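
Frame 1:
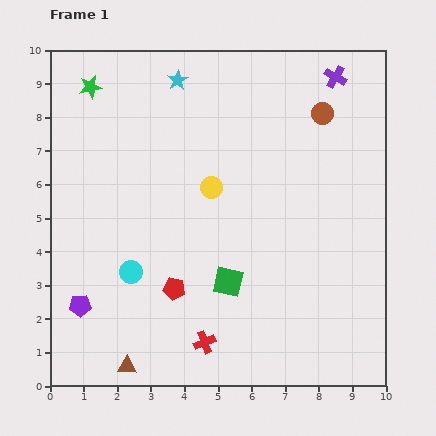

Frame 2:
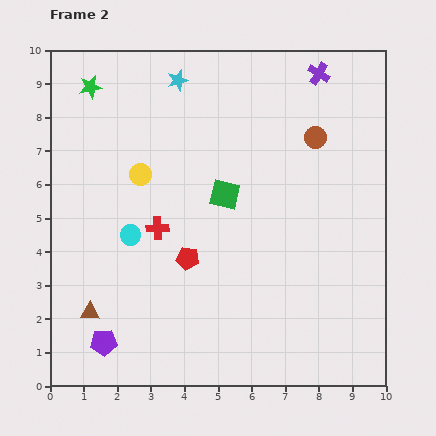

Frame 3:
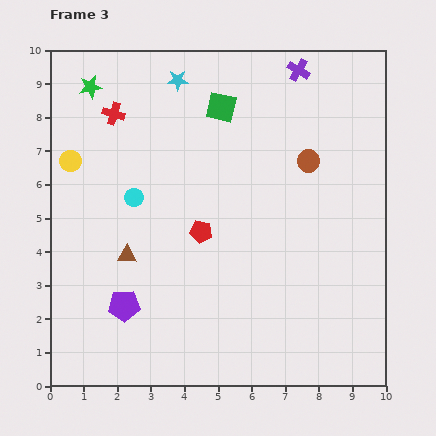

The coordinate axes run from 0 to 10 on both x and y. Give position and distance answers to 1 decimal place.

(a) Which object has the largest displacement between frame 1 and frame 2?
the red cross

(moved 3.7; next 2.6)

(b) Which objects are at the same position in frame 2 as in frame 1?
the green star, the cyan star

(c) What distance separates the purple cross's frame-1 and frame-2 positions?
0.5

The purple cross moved from (8.5, 9.2) to (8.0, 9.3), a distance of √(0.5² + 0.1²) ≈ 0.5.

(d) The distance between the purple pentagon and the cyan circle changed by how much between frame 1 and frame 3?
+1.4

Distance in frame 1: 1.8. Distance in frame 3: 3.2.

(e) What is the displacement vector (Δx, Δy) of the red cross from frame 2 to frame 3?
(-1.3, 3.4)

The red cross was at (3.2, 4.7) in frame 2 and (1.9, 8.1) in frame 3.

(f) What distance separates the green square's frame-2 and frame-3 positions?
2.6

The green square moved from (5.2, 5.7) to (5.1, 8.3), a distance of √(0.1² + 2.6²) ≈ 2.6.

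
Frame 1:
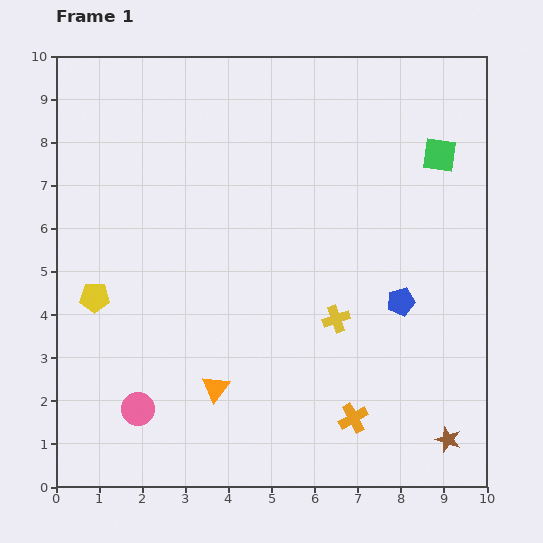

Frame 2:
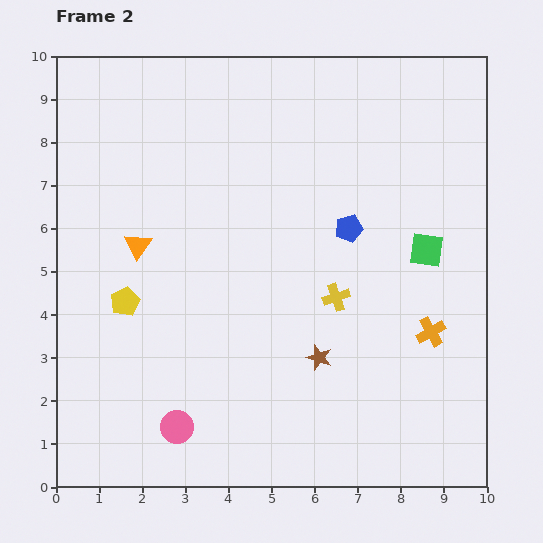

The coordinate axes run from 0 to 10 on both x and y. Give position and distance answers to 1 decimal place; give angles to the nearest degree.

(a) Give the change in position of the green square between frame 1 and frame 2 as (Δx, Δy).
(-0.3, -2.2)

The green square was at (8.9, 7.7) in frame 1 and (8.6, 5.5) in frame 2.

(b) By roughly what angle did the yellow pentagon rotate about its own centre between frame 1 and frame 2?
27° counter-clockwise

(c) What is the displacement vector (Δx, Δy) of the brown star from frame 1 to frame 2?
(-3.0, 1.9)

The brown star was at (9.1, 1.1) in frame 1 and (6.1, 3.0) in frame 2.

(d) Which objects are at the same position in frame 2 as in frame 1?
none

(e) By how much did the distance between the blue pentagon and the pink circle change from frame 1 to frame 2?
-0.5

Distance in frame 1: 6.6. Distance in frame 2: 6.1.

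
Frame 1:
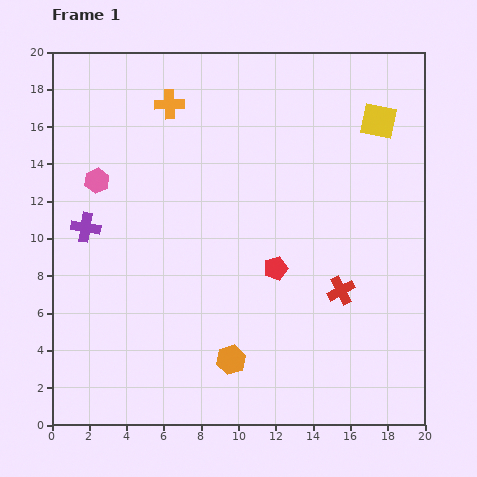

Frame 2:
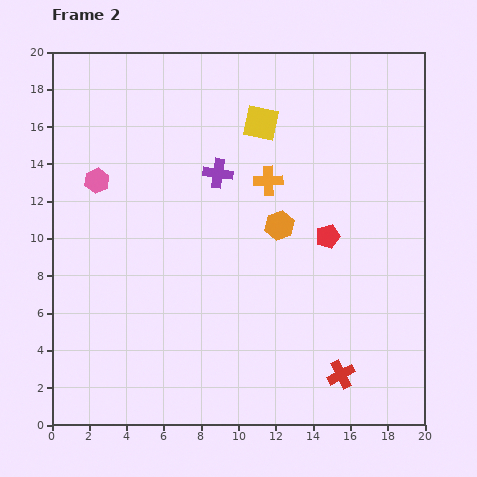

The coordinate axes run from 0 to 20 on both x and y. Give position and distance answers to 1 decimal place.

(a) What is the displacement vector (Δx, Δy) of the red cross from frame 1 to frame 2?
(0.0, -4.5)

The red cross was at (15.5, 7.2) in frame 1 and (15.5, 2.7) in frame 2.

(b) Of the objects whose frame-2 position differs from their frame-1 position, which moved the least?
the red pentagon

(moved 3.3)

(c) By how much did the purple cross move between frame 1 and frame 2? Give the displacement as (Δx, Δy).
(7.1, 2.9)

The purple cross was at (1.8, 10.6) in frame 1 and (8.9, 13.5) in frame 2.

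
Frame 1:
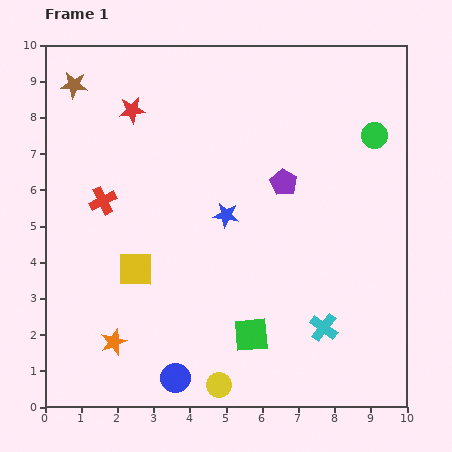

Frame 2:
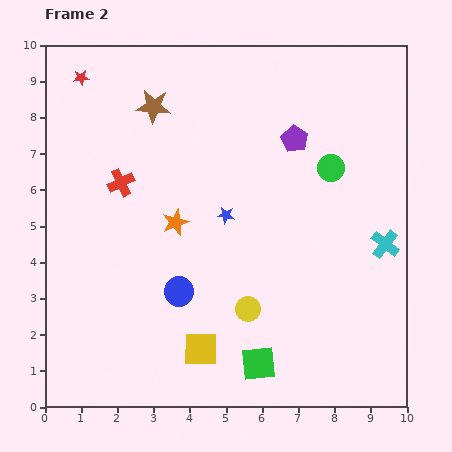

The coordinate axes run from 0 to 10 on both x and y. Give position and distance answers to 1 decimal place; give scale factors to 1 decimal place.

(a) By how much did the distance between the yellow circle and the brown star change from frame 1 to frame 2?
-3.0

Distance in frame 1: 9.2. Distance in frame 2: 6.2.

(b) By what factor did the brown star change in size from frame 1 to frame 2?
1.3×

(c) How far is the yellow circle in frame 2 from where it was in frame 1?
2.2

The yellow circle moved from (4.8, 0.6) to (5.6, 2.7), a distance of √(0.8² + 2.1²) ≈ 2.2.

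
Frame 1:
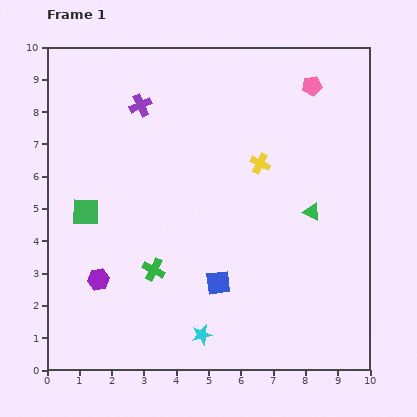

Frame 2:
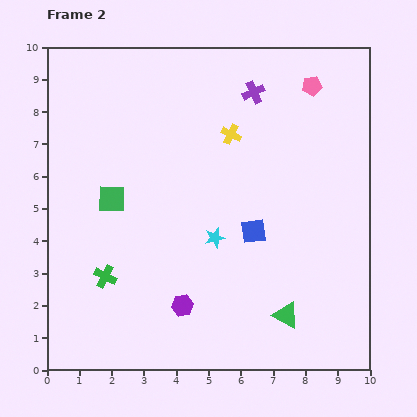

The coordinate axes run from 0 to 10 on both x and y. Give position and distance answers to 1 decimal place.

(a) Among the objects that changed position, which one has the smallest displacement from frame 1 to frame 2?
the green square

(moved 0.9)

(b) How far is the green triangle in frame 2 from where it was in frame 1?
3.3

The green triangle moved from (8.2, 4.9) to (7.4, 1.7), a distance of √(0.8² + 3.2²) ≈ 3.3.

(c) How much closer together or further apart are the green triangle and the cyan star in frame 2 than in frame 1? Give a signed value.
-1.8

Distance in frame 1: 5.1. Distance in frame 2: 3.3.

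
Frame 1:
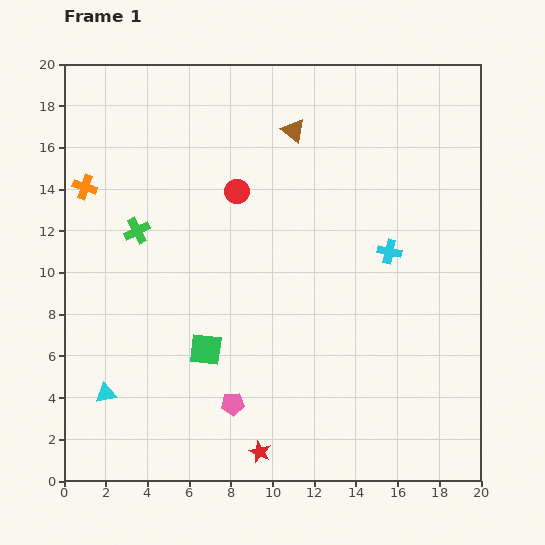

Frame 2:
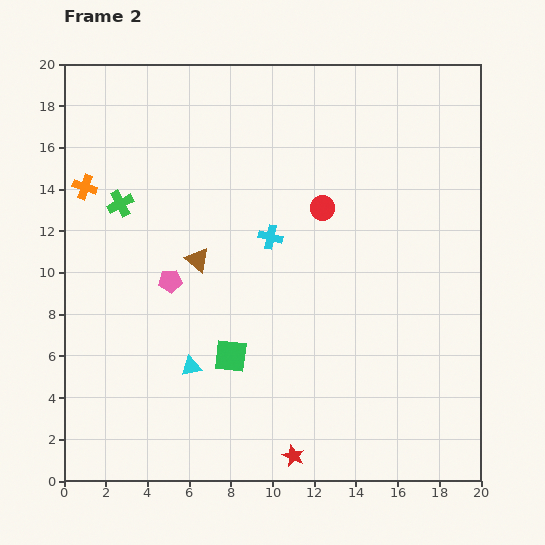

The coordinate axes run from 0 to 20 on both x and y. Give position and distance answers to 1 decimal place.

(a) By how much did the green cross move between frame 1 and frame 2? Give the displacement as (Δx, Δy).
(-0.8, 1.3)

The green cross was at (3.5, 12.0) in frame 1 and (2.7, 13.3) in frame 2.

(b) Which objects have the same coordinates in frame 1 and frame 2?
the orange cross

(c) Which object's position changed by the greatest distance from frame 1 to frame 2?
the brown triangle

(moved 7.7; next 6.6)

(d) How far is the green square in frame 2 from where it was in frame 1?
1.2

The green square moved from (6.8, 6.3) to (8.0, 6.0), a distance of √(1.2² + 0.3²) ≈ 1.2.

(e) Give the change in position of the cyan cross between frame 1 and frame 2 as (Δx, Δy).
(-5.7, 0.7)

The cyan cross was at (15.6, 11.0) in frame 1 and (9.9, 11.7) in frame 2.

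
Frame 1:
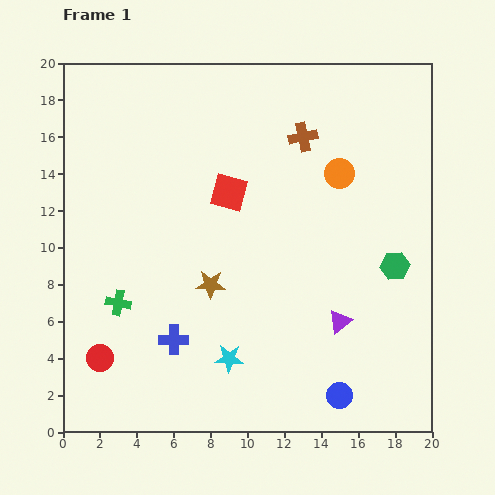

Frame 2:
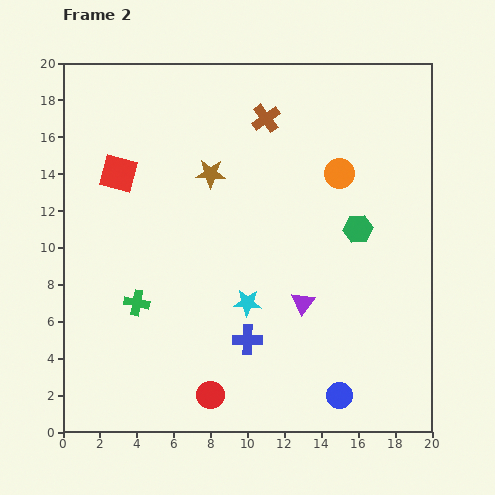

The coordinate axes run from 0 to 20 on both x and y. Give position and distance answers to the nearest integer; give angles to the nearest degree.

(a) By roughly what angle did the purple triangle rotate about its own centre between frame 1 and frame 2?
15° counter-clockwise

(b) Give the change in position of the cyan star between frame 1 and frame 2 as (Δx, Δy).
(1, 3)

The cyan star was at (9, 4) in frame 1 and (10, 7) in frame 2.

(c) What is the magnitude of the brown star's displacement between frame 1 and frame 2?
6

The brown star moved from (8, 8) to (8, 14), a distance of √(0² + 6²) ≈ 6.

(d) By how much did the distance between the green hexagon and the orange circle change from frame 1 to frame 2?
-3

Distance in frame 1: 6. Distance in frame 2: 3.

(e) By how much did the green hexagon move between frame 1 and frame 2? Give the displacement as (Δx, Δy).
(-2, 2)

The green hexagon was at (18, 9) in frame 1 and (16, 11) in frame 2.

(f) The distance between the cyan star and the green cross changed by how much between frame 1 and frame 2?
-1

Distance in frame 1: 7. Distance in frame 2: 6.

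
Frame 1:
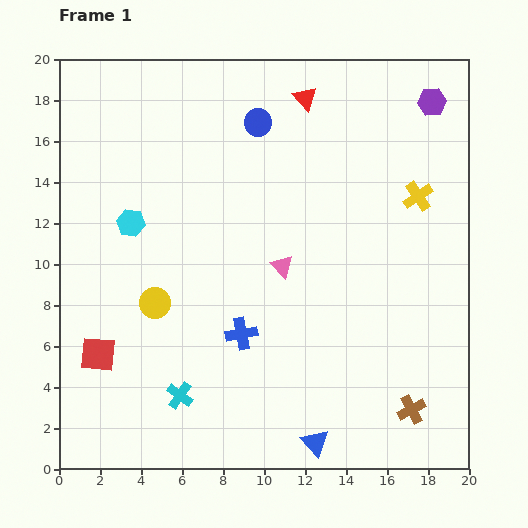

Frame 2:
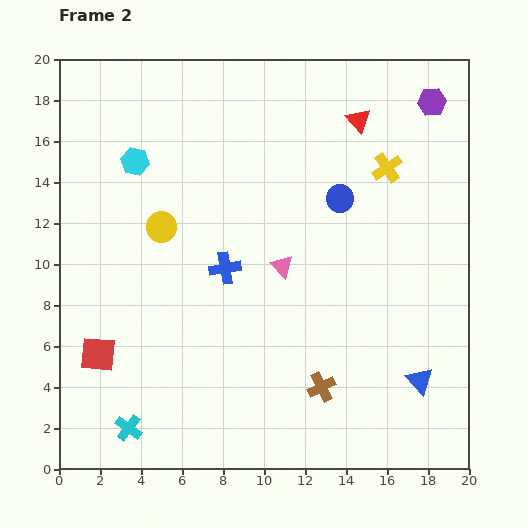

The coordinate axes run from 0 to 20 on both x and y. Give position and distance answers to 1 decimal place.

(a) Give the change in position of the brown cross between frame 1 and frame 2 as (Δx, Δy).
(-4.4, 1.1)

The brown cross was at (17.2, 2.9) in frame 1 and (12.8, 4.0) in frame 2.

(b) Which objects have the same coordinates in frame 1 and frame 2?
the pink triangle, the purple hexagon, the red square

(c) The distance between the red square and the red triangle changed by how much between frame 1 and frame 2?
+1.0

Distance in frame 1: 16.1. Distance in frame 2: 17.1.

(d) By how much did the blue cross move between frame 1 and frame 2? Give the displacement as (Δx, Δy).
(-0.8, 3.2)

The blue cross was at (8.9, 6.6) in frame 1 and (8.1, 9.8) in frame 2.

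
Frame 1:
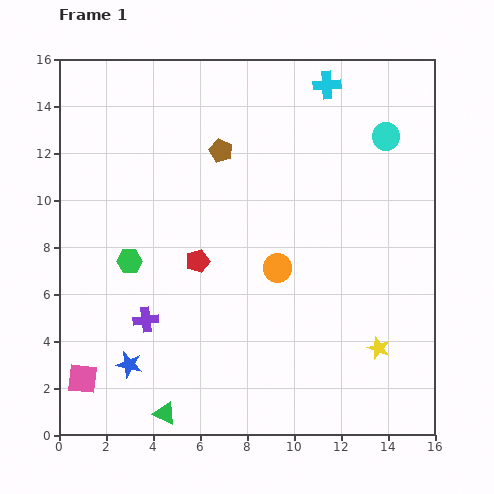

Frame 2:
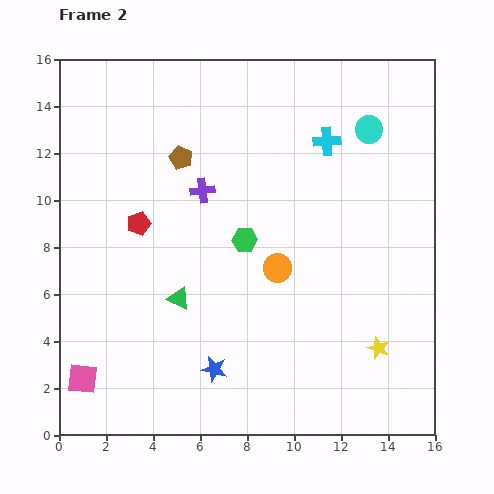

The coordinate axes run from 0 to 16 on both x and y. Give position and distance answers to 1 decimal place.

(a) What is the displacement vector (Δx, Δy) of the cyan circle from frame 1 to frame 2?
(-0.7, 0.3)

The cyan circle was at (13.9, 12.7) in frame 1 and (13.2, 13.0) in frame 2.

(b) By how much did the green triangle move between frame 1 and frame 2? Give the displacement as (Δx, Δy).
(0.6, 4.9)

The green triangle was at (4.5, 0.9) in frame 1 and (5.1, 5.8) in frame 2.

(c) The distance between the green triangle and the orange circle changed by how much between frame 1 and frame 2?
-3.4

Distance in frame 1: 7.8. Distance in frame 2: 4.4.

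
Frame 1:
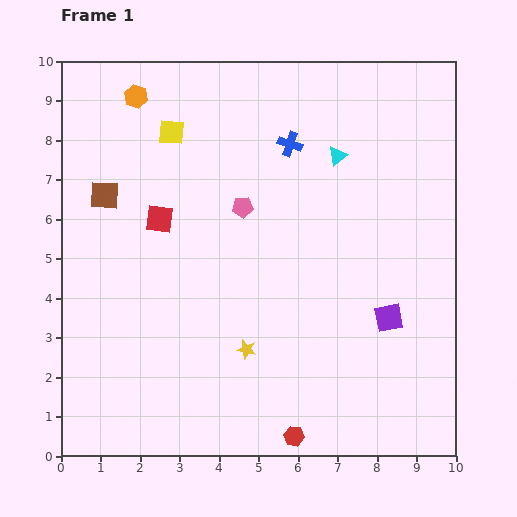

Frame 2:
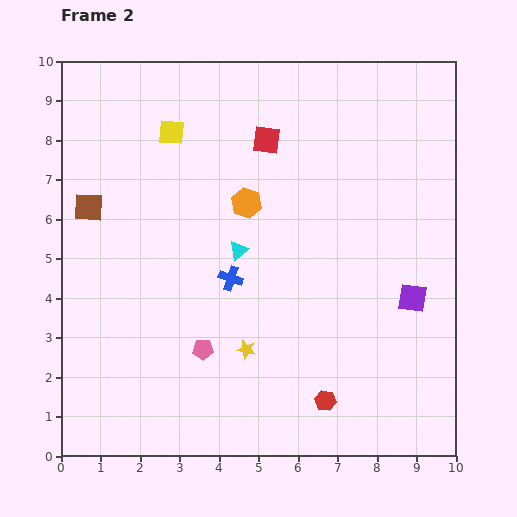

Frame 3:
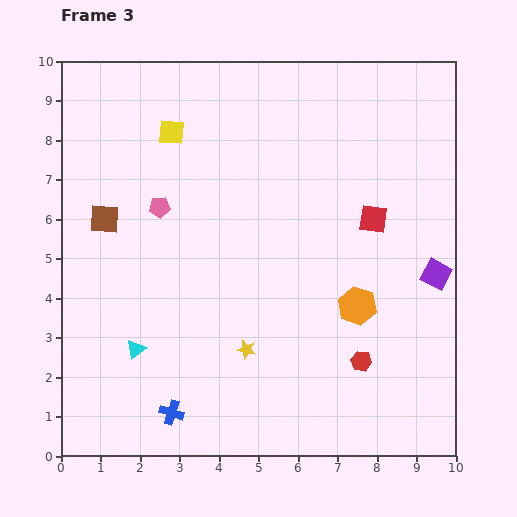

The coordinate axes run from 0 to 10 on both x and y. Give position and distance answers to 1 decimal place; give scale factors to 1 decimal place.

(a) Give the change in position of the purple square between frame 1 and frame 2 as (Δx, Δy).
(0.6, 0.5)

The purple square was at (8.3, 3.5) in frame 1 and (8.9, 4.0) in frame 2.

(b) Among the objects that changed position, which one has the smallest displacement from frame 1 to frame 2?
the brown square

(moved 0.5)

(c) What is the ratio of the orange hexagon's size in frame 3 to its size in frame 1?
1.6×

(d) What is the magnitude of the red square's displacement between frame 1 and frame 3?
5.4

The red square moved from (2.5, 6.0) to (7.9, 6.0), a distance of √(5.4² + 0.0²) ≈ 5.4.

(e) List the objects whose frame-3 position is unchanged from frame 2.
the yellow star, the yellow square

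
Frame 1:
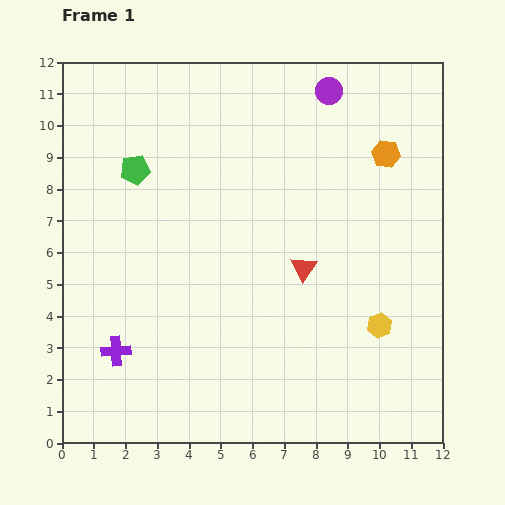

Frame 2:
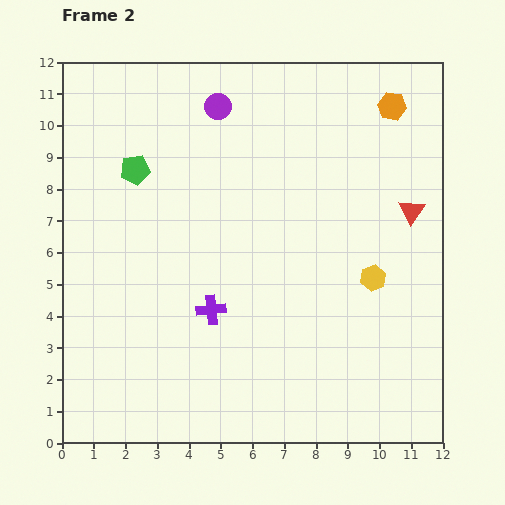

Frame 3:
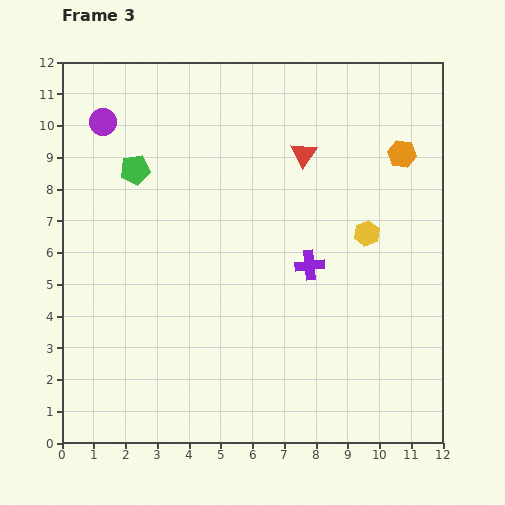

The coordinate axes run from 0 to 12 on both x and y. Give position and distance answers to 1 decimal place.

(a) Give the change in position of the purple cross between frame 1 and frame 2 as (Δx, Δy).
(3.0, 1.3)

The purple cross was at (1.7, 2.9) in frame 1 and (4.7, 4.2) in frame 2.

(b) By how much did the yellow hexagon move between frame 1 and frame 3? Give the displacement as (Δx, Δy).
(-0.4, 2.9)

The yellow hexagon was at (10.0, 3.7) in frame 1 and (9.6, 6.6) in frame 3.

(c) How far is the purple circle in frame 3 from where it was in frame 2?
3.6

The purple circle moved from (4.9, 10.6) to (1.3, 10.1), a distance of √(3.6² + 0.5²) ≈ 3.6.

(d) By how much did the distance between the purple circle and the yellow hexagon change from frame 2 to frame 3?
+1.7

Distance in frame 2: 7.3. Distance in frame 3: 9.0.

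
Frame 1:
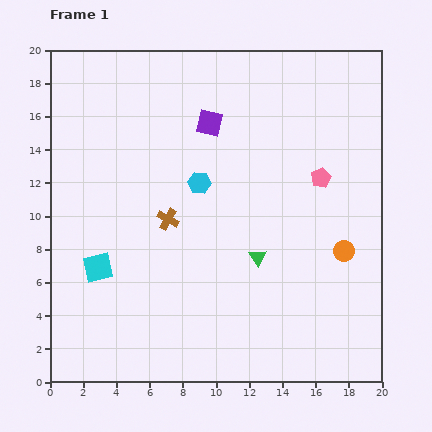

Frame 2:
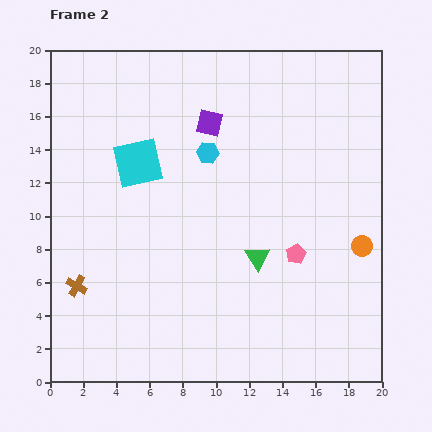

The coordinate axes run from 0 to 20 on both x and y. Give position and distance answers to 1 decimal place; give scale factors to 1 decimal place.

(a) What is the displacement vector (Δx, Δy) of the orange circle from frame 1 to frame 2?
(1.1, 0.3)

The orange circle was at (17.7, 7.9) in frame 1 and (18.8, 8.2) in frame 2.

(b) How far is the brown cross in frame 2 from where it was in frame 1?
6.8

The brown cross moved from (7.1, 9.8) to (1.6, 5.8), a distance of √(5.5² + 4.0²) ≈ 6.8.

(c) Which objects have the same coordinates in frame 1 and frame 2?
the purple square, the green triangle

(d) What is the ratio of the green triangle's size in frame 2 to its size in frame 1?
1.4×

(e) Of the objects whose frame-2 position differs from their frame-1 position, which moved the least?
the orange circle

(moved 1.1)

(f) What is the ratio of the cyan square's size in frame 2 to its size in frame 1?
1.7×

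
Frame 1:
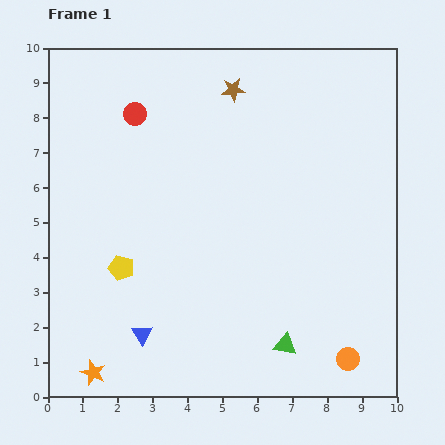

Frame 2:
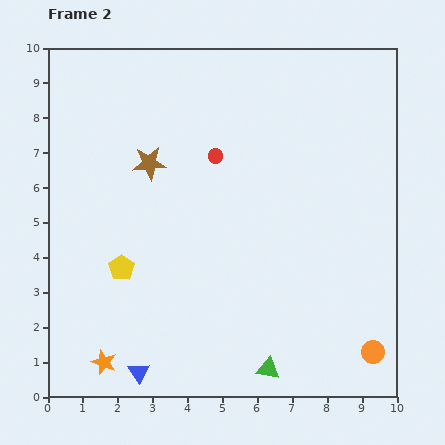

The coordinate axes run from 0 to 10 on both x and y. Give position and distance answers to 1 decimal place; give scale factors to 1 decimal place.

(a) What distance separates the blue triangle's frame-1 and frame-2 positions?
1.1

The blue triangle moved from (2.7, 1.8) to (2.6, 0.7), a distance of √(0.1² + 1.1²) ≈ 1.1.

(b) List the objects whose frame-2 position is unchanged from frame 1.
the yellow pentagon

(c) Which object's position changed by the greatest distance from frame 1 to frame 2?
the brown star

(moved 3.2; next 2.6)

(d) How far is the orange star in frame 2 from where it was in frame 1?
0.4

The orange star moved from (1.3, 0.7) to (1.6, 1.0), a distance of √(0.3² + 0.3²) ≈ 0.4.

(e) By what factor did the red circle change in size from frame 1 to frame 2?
0.6×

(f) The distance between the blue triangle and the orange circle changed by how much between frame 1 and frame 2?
+0.8

Distance in frame 1: 5.9. Distance in frame 2: 6.7.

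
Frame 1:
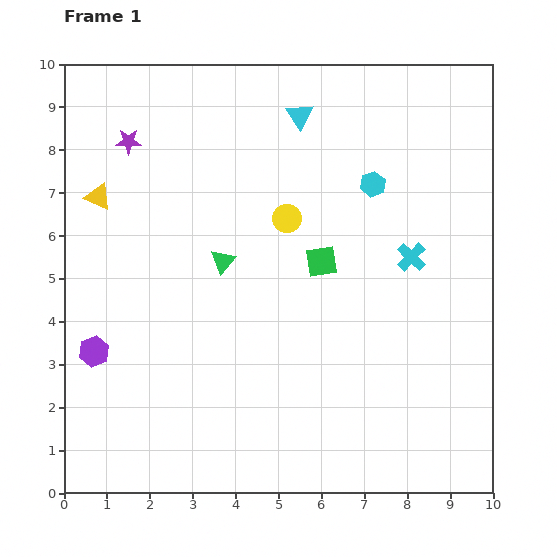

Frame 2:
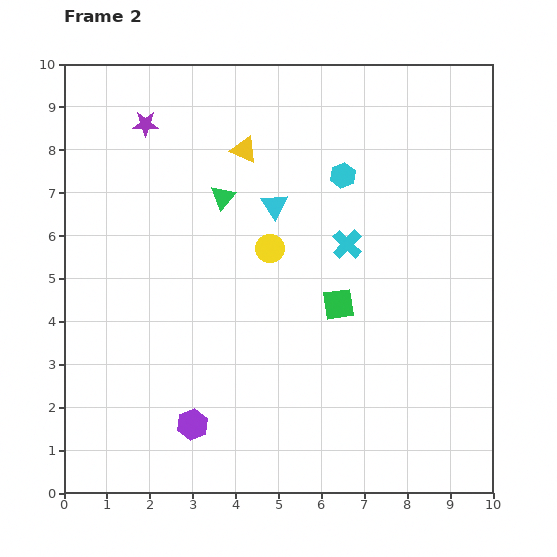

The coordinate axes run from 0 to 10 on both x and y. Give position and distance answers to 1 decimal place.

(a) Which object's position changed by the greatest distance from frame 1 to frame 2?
the yellow triangle

(moved 3.6; next 2.9)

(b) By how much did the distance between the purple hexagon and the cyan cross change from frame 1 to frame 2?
-2.2

Distance in frame 1: 7.7. Distance in frame 2: 5.5.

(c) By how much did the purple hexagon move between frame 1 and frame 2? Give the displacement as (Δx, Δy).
(2.3, -1.7)

The purple hexagon was at (0.7, 3.3) in frame 1 and (3.0, 1.6) in frame 2.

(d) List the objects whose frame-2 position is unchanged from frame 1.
none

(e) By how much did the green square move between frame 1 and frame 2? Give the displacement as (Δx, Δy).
(0.4, -1.0)

The green square was at (6.0, 5.4) in frame 1 and (6.4, 4.4) in frame 2.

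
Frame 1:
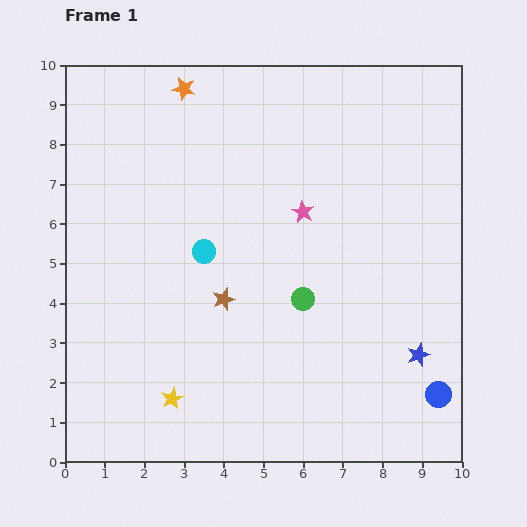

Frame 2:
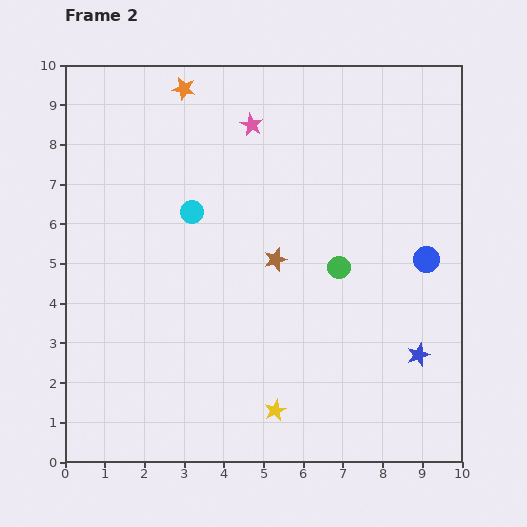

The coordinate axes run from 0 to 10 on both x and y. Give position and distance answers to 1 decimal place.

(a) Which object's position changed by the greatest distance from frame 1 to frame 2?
the blue circle

(moved 3.4; next 2.6)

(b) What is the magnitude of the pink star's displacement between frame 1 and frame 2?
2.6

The pink star moved from (6.0, 6.3) to (4.7, 8.5), a distance of √(1.3² + 2.2²) ≈ 2.6.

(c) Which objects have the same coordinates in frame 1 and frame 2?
the blue star, the orange star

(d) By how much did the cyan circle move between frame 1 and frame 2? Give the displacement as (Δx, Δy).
(-0.3, 1.0)

The cyan circle was at (3.5, 5.3) in frame 1 and (3.2, 6.3) in frame 2.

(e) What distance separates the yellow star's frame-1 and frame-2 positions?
2.6

The yellow star moved from (2.7, 1.6) to (5.3, 1.3), a distance of √(2.6² + 0.3²) ≈ 2.6.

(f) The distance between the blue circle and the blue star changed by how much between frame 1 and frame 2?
+1.3

Distance in frame 1: 1.1. Distance in frame 2: 2.4.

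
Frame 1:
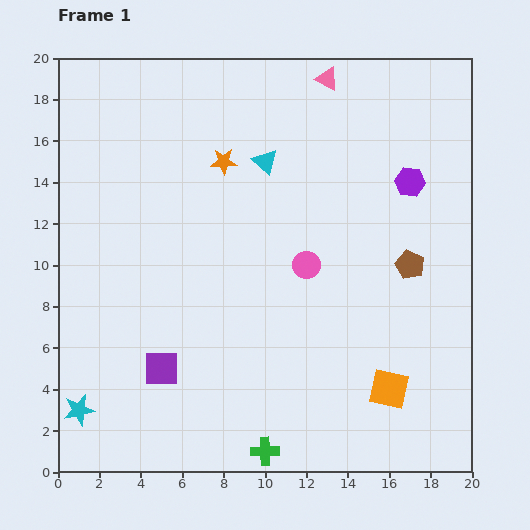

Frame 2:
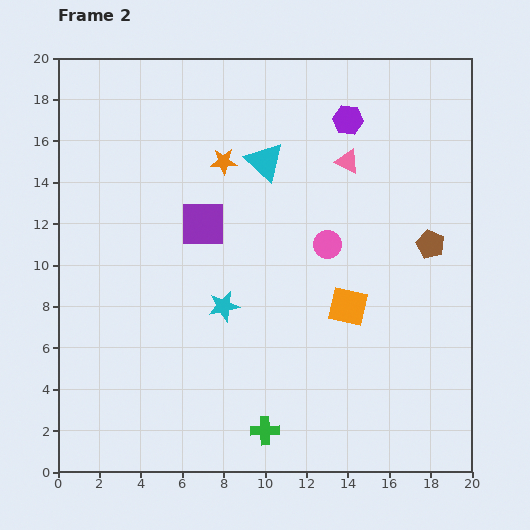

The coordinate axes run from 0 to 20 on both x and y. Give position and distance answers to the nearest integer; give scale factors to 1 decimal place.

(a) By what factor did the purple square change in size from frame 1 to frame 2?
1.3×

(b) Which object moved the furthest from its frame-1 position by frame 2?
the cyan star

(moved 9; next 7)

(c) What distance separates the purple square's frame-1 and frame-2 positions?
7

The purple square moved from (5, 5) to (7, 12), a distance of √(2² + 7²) ≈ 7.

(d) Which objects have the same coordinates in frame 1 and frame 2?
the orange star, the cyan triangle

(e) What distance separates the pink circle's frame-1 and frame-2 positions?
1

The pink circle moved from (12, 10) to (13, 11), a distance of √(1² + 1²) ≈ 1.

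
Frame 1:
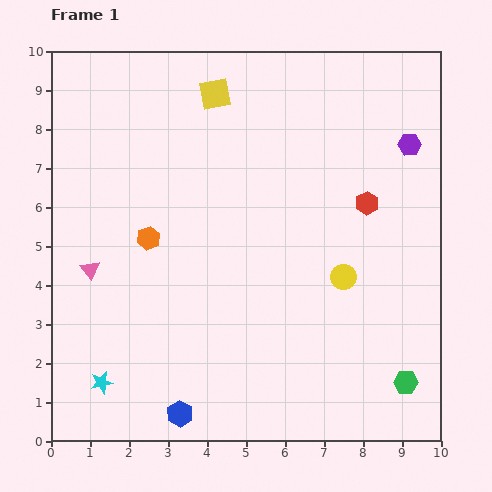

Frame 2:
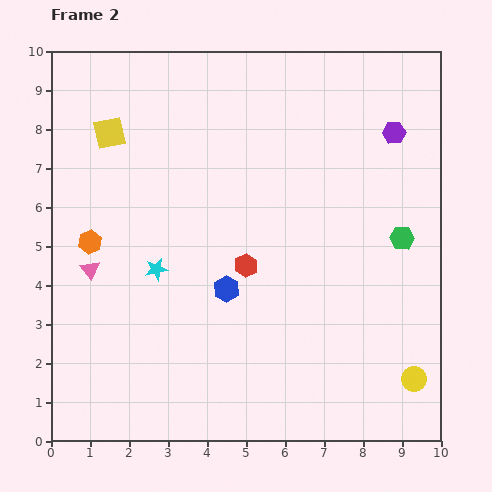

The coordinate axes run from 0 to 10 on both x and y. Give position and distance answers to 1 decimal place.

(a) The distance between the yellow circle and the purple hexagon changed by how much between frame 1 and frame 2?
+2.5

Distance in frame 1: 3.8. Distance in frame 2: 6.3.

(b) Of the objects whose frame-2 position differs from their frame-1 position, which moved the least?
the purple hexagon

(moved 0.5)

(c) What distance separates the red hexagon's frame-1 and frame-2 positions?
3.5

The red hexagon moved from (8.1, 6.1) to (5.0, 4.5), a distance of √(3.1² + 1.6²) ≈ 3.5.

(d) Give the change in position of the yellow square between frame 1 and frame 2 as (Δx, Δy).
(-2.7, -1.0)

The yellow square was at (4.2, 8.9) in frame 1 and (1.5, 7.9) in frame 2.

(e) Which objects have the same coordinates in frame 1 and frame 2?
the pink triangle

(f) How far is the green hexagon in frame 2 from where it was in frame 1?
3.7

The green hexagon moved from (9.1, 1.5) to (9.0, 5.2), a distance of √(0.1² + 3.7²) ≈ 3.7.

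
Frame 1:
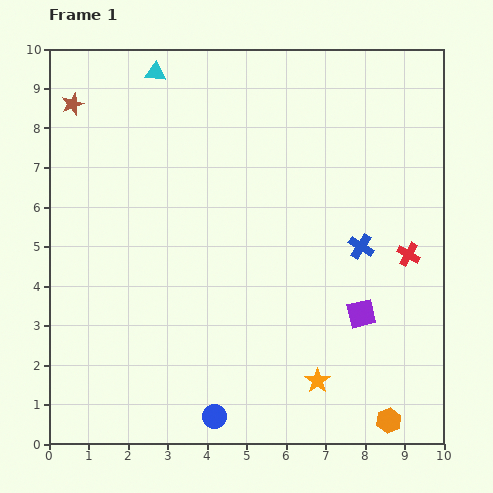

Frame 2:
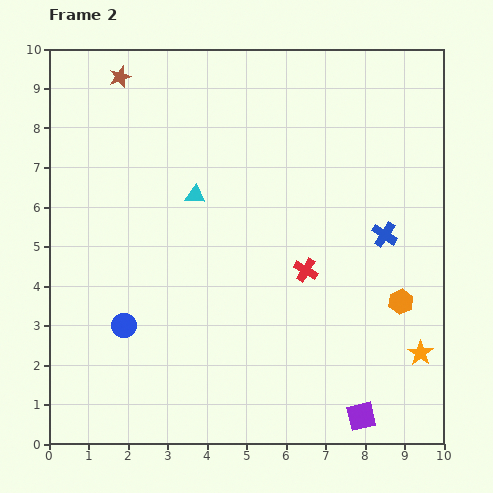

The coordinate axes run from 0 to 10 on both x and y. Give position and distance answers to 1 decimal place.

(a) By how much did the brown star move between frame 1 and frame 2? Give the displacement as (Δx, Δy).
(1.2, 0.7)

The brown star was at (0.6, 8.6) in frame 1 and (1.8, 9.3) in frame 2.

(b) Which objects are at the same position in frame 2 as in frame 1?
none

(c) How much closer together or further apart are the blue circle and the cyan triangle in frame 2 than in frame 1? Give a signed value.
-5.0

Distance in frame 1: 8.8. Distance in frame 2: 3.8.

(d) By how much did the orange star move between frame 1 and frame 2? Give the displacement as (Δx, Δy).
(2.6, 0.7)

The orange star was at (6.8, 1.6) in frame 1 and (9.4, 2.3) in frame 2.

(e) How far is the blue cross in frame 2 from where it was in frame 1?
0.7

The blue cross moved from (7.9, 5.0) to (8.5, 5.3), a distance of √(0.6² + 0.3²) ≈ 0.7.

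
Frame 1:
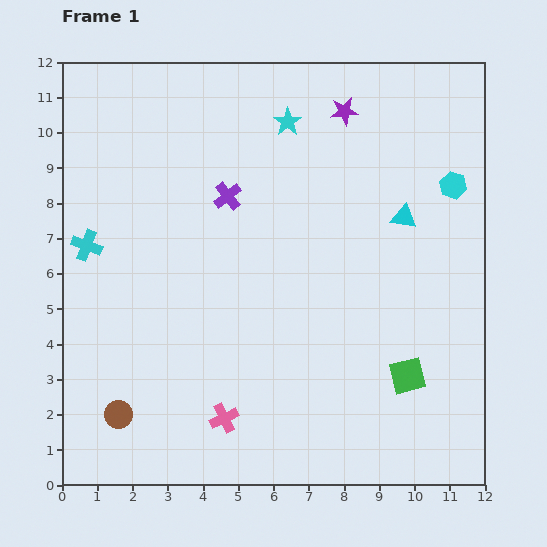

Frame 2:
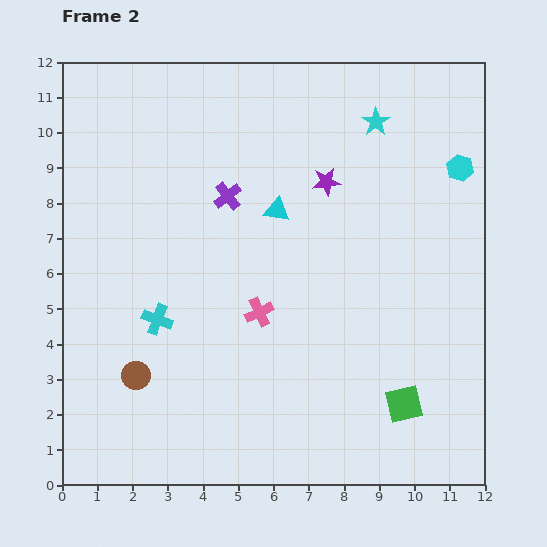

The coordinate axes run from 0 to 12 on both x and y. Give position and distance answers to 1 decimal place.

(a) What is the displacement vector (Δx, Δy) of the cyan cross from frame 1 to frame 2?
(2.0, -2.1)

The cyan cross was at (0.7, 6.8) in frame 1 and (2.7, 4.7) in frame 2.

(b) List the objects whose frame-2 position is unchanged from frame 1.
the purple cross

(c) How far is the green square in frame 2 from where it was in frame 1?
0.8

The green square moved from (9.8, 3.1) to (9.7, 2.3), a distance of √(0.1² + 0.8²) ≈ 0.8.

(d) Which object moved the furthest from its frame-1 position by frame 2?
the cyan triangle

(moved 3.6; next 3.2)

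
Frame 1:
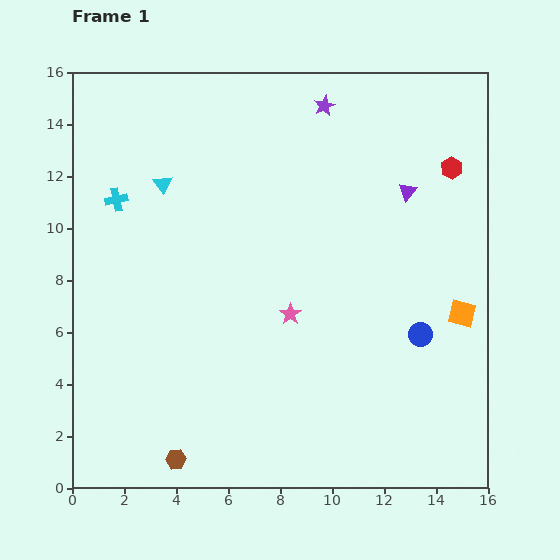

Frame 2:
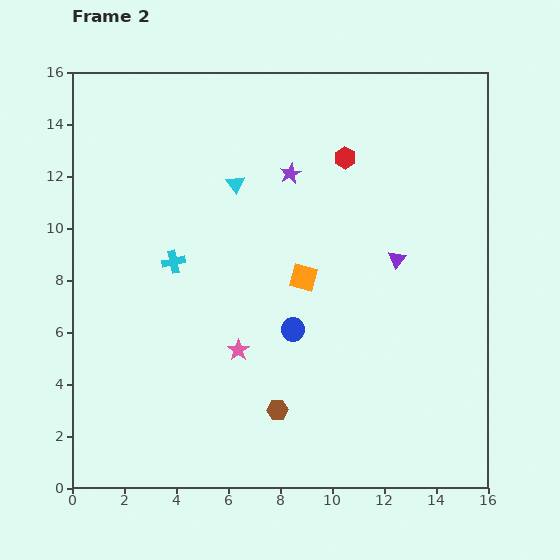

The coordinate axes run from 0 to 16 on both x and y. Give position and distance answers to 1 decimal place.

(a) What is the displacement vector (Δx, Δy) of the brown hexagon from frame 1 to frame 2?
(3.9, 1.9)

The brown hexagon was at (4.0, 1.1) in frame 1 and (7.9, 3.0) in frame 2.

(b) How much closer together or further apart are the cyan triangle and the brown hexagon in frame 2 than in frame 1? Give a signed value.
-1.8

Distance in frame 1: 10.6. Distance in frame 2: 8.8.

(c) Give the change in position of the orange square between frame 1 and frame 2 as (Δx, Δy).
(-6.1, 1.4)

The orange square was at (15.0, 6.7) in frame 1 and (8.9, 8.1) in frame 2.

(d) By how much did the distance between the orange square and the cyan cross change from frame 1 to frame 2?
-9.0

Distance in frame 1: 14.0. Distance in frame 2: 5.0.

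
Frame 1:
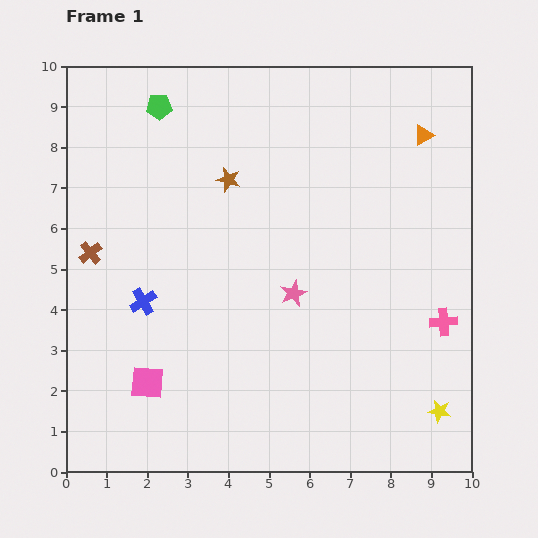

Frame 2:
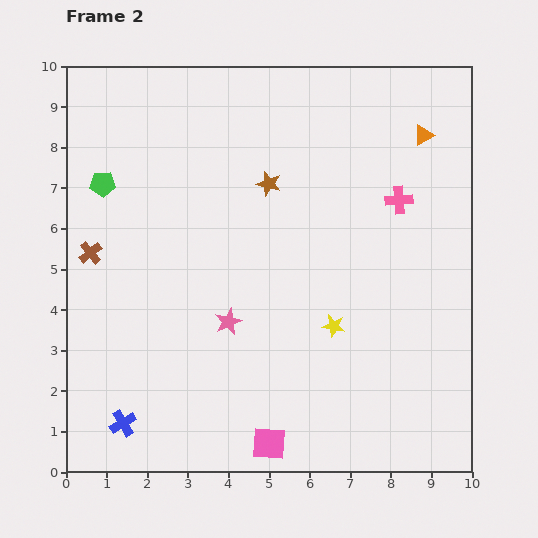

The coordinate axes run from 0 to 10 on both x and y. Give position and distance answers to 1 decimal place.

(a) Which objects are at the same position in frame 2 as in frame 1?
the brown cross, the orange triangle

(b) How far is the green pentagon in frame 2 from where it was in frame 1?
2.4

The green pentagon moved from (2.3, 9.0) to (0.9, 7.1), a distance of √(1.4² + 1.9²) ≈ 2.4.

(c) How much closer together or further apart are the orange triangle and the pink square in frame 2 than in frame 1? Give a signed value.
-0.6

Distance in frame 1: 9.1. Distance in frame 2: 8.5.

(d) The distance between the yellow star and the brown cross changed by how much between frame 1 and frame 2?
-3.1

Distance in frame 1: 9.4. Distance in frame 2: 6.3.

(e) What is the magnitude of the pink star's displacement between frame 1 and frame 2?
1.7

The pink star moved from (5.6, 4.4) to (4.0, 3.7), a distance of √(1.6² + 0.7²) ≈ 1.7.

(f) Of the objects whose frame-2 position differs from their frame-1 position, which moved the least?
the brown star

(moved 1.0)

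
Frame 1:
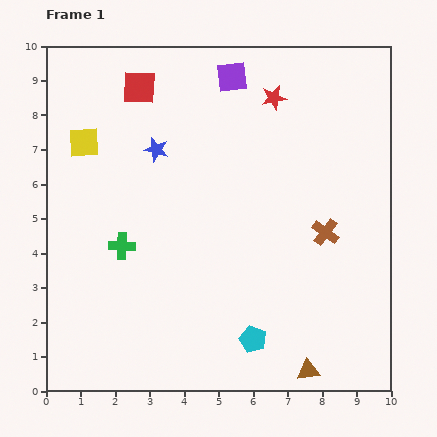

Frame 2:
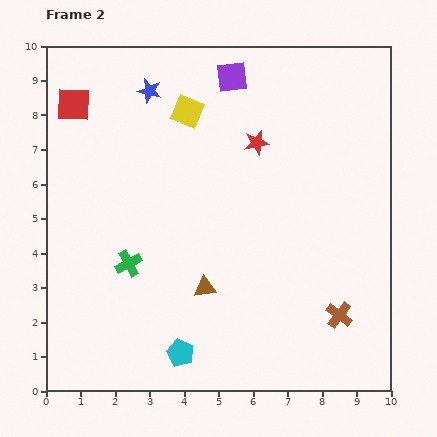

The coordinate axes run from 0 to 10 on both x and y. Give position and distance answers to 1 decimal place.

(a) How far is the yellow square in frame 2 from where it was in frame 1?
3.1

The yellow square moved from (1.1, 7.2) to (4.1, 8.1), a distance of √(3.0² + 0.9²) ≈ 3.1.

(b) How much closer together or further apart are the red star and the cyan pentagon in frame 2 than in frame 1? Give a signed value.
-0.5

Distance in frame 1: 7.0. Distance in frame 2: 6.5.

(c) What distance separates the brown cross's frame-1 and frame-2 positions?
2.4

The brown cross moved from (8.1, 4.6) to (8.5, 2.2), a distance of √(0.4² + 2.4²) ≈ 2.4.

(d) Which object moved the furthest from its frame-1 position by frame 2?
the brown triangle

(moved 3.8; next 3.1)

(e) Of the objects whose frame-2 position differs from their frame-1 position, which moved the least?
the green cross

(moved 0.5)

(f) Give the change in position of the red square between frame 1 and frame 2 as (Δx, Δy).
(-1.9, -0.5)

The red square was at (2.7, 8.8) in frame 1 and (0.8, 8.3) in frame 2.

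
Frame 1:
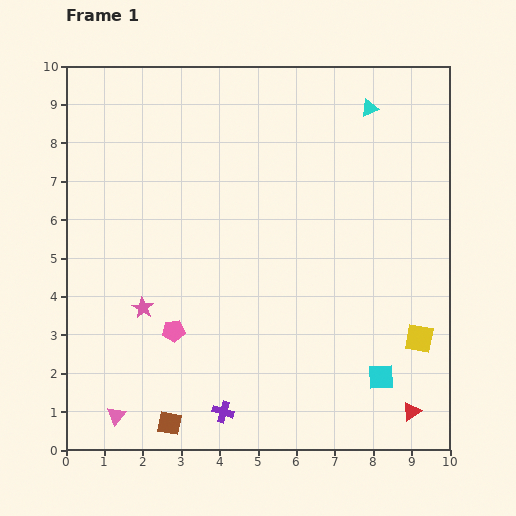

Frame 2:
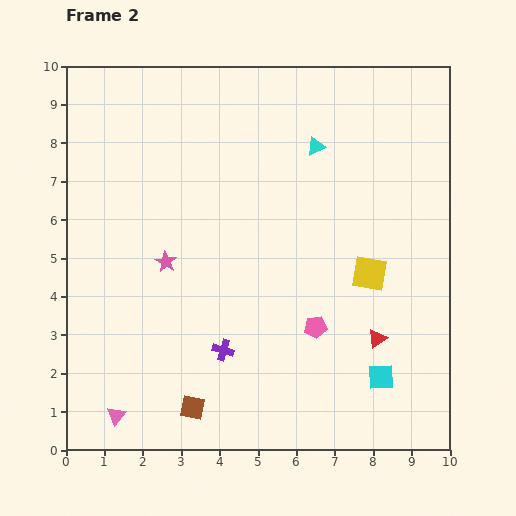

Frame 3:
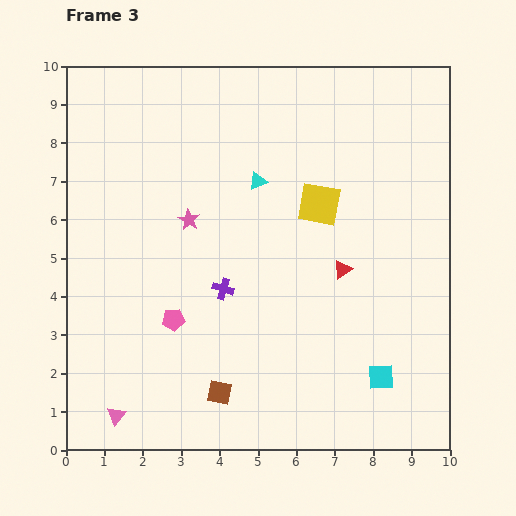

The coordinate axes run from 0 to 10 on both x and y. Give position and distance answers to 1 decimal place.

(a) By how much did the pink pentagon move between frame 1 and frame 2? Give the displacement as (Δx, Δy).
(3.7, 0.1)

The pink pentagon was at (2.8, 3.1) in frame 1 and (6.5, 3.2) in frame 2.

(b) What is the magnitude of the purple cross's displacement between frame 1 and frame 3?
3.2

The purple cross moved from (4.1, 1.0) to (4.1, 4.2), a distance of √(0.0² + 3.2²) ≈ 3.2.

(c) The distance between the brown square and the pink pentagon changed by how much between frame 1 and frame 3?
-0.2

Distance in frame 1: 2.4. Distance in frame 3: 2.2.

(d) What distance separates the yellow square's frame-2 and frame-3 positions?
2.2

The yellow square moved from (7.9, 4.6) to (6.6, 6.4), a distance of √(1.3² + 1.8²) ≈ 2.2.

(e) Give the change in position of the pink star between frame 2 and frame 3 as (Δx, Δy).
(0.6, 1.1)

The pink star was at (2.6, 4.9) in frame 2 and (3.2, 6.0) in frame 3.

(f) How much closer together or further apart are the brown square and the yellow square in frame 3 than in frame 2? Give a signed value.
-0.3

Distance in frame 2: 5.8. Distance in frame 3: 5.5.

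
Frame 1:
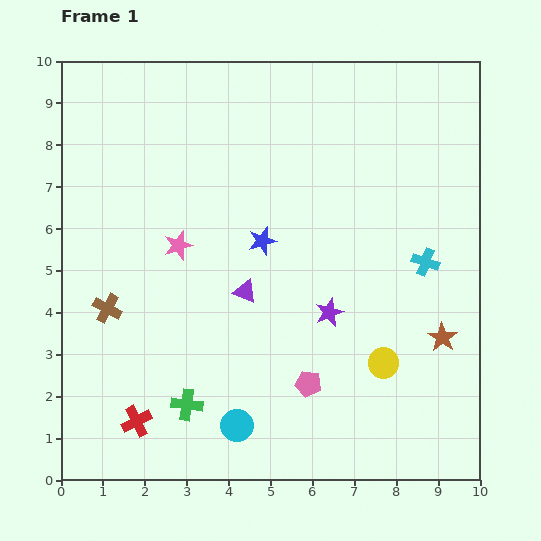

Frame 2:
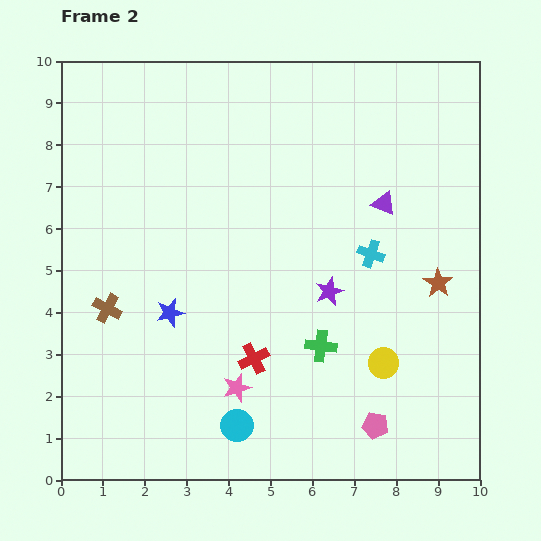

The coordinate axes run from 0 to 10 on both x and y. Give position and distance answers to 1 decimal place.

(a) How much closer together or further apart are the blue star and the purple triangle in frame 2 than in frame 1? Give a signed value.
+4.4

Distance in frame 1: 1.3. Distance in frame 2: 5.7.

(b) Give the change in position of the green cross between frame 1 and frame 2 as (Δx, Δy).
(3.2, 1.4)

The green cross was at (3.0, 1.8) in frame 1 and (6.2, 3.2) in frame 2.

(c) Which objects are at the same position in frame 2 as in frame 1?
the yellow circle, the brown cross, the cyan circle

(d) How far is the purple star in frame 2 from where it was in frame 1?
0.5

The purple star moved from (6.4, 4.0) to (6.4, 4.5), a distance of √(0.0² + 0.5²) ≈ 0.5.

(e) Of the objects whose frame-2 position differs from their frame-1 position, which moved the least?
the purple star

(moved 0.5)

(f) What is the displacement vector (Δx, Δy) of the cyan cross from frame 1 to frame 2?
(-1.3, 0.2)

The cyan cross was at (8.7, 5.2) in frame 1 and (7.4, 5.4) in frame 2.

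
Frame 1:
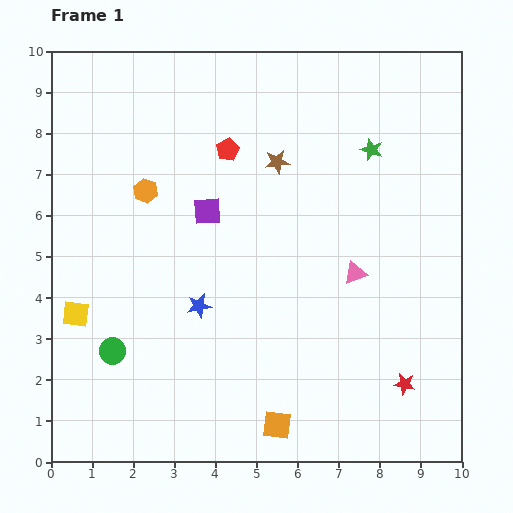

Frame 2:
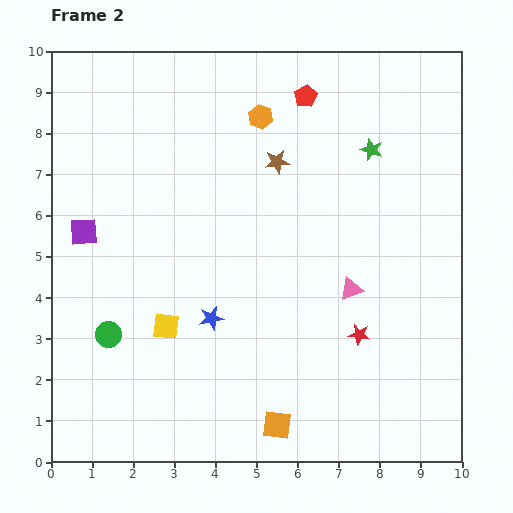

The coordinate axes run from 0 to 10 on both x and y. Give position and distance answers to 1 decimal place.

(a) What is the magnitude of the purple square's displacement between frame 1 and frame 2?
3.0

The purple square moved from (3.8, 6.1) to (0.8, 5.6), a distance of √(3.0² + 0.5²) ≈ 3.0.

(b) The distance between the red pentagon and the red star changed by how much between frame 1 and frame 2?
-1.2

Distance in frame 1: 7.1. Distance in frame 2: 5.9.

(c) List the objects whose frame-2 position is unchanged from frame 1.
the brown star, the orange square, the green star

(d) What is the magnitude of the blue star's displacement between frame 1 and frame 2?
0.4

The blue star moved from (3.6, 3.8) to (3.9, 3.5), a distance of √(0.3² + 0.3²) ≈ 0.4.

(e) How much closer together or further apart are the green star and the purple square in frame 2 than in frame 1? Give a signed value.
+3.0

Distance in frame 1: 4.3. Distance in frame 2: 7.3.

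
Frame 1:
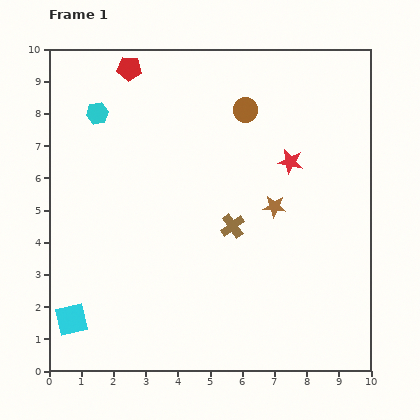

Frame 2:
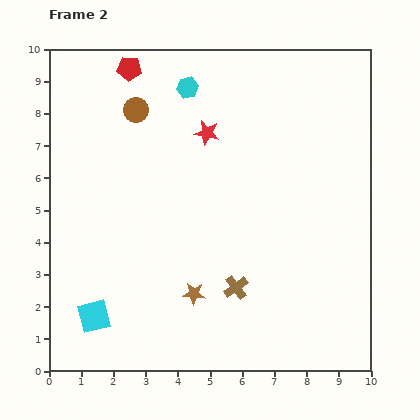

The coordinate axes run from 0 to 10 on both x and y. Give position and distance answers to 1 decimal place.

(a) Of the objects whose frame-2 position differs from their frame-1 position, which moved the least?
the cyan square

(moved 0.7)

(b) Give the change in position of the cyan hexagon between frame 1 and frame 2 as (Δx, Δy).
(2.8, 0.8)

The cyan hexagon was at (1.5, 8.0) in frame 1 and (4.3, 8.8) in frame 2.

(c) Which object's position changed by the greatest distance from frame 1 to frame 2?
the brown star

(moved 3.7; next 3.4)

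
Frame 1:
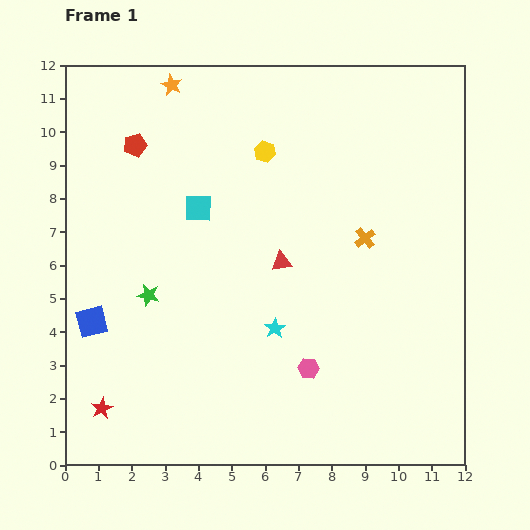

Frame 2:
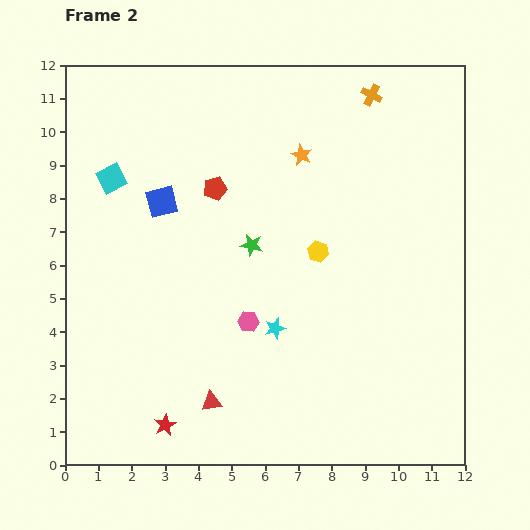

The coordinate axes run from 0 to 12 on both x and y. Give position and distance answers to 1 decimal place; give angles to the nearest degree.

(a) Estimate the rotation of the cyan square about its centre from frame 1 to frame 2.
29° counter-clockwise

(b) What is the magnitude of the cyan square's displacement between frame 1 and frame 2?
2.8

The cyan square moved from (4.0, 7.7) to (1.4, 8.6), a distance of √(2.6² + 0.9²) ≈ 2.8.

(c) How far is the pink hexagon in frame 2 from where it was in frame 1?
2.3

The pink hexagon moved from (7.3, 2.9) to (5.5, 4.3), a distance of √(1.8² + 1.4²) ≈ 2.3.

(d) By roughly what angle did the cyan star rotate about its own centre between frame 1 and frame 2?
17° clockwise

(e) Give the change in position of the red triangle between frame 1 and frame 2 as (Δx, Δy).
(-2.1, -4.2)

The red triangle was at (6.5, 6.1) in frame 1 and (4.4, 1.9) in frame 2.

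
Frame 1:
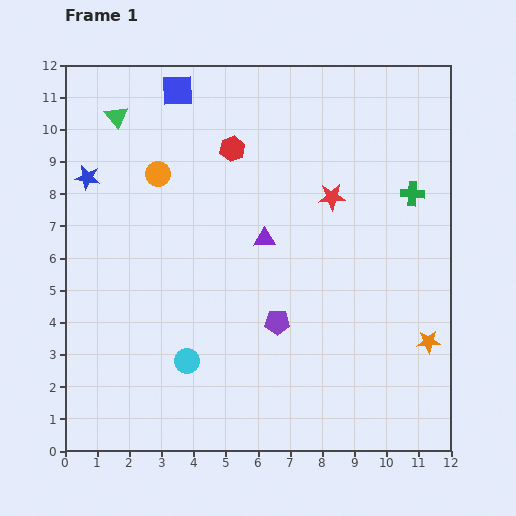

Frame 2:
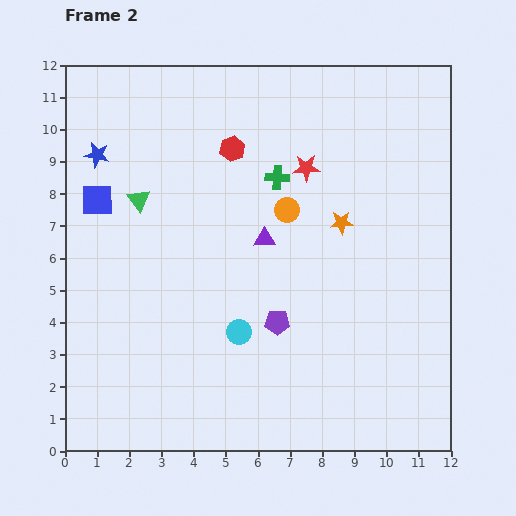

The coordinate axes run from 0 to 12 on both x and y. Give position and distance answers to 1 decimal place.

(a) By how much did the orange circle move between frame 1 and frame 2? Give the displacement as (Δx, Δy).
(4.0, -1.1)

The orange circle was at (2.9, 8.6) in frame 1 and (6.9, 7.5) in frame 2.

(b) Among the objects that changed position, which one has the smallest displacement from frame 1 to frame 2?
the blue star

(moved 0.8)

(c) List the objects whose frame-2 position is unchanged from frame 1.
the purple pentagon, the purple triangle, the red hexagon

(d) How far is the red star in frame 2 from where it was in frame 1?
1.2

The red star moved from (8.3, 7.9) to (7.5, 8.8), a distance of √(0.8² + 0.9²) ≈ 1.2.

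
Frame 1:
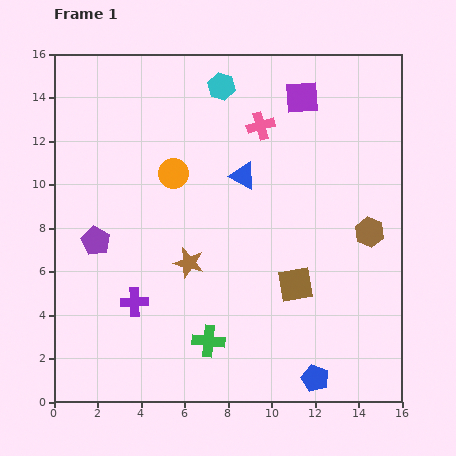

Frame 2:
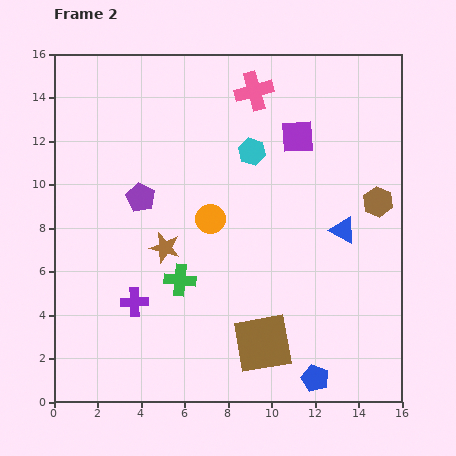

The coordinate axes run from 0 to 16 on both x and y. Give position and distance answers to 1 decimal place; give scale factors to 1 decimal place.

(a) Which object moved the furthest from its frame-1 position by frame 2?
the blue triangle

(moved 5.2; next 3.3)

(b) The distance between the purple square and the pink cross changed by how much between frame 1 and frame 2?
+0.6

Distance in frame 1: 2.3. Distance in frame 2: 2.9.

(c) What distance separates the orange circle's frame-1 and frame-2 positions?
2.7

The orange circle moved from (5.5, 10.5) to (7.2, 8.4), a distance of √(1.7² + 2.1²) ≈ 2.7.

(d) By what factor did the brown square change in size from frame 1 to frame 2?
1.7×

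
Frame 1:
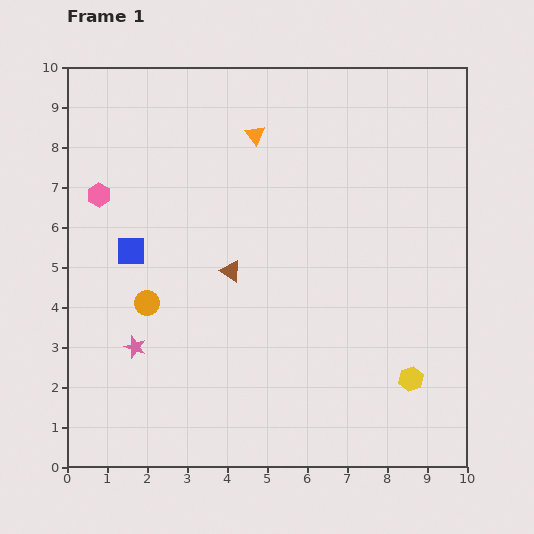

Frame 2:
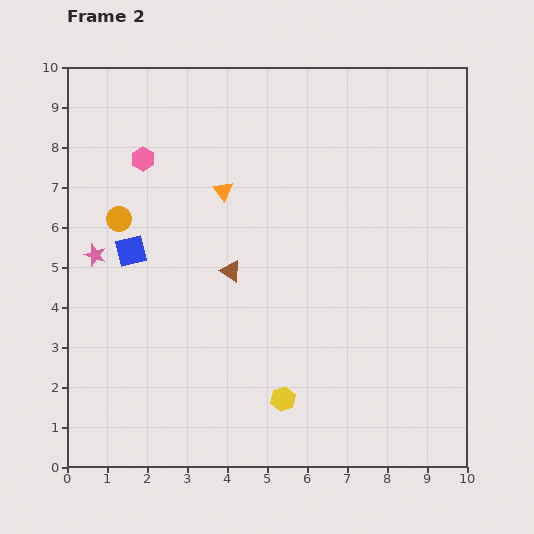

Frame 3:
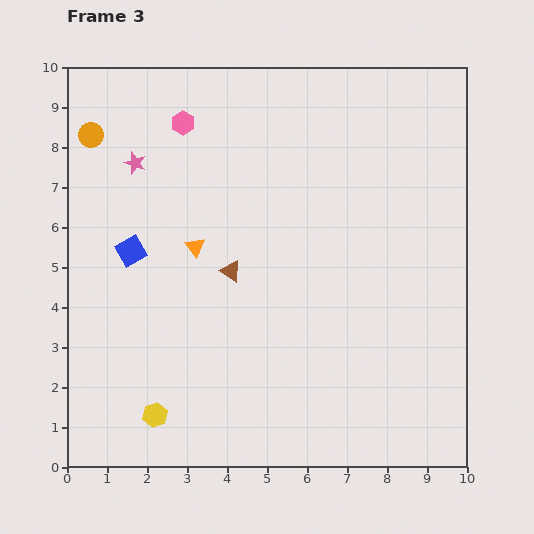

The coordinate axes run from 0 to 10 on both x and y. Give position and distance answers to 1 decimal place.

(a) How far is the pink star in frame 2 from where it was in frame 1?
2.5

The pink star moved from (1.7, 3.0) to (0.7, 5.3), a distance of √(1.0² + 2.3²) ≈ 2.5.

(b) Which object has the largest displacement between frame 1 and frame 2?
the yellow hexagon

(moved 3.2; next 2.5)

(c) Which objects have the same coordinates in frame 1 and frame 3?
the brown triangle, the blue square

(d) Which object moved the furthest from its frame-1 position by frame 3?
the yellow hexagon

(moved 6.5; next 4.6)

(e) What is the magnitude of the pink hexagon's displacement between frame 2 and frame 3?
1.3

The pink hexagon moved from (1.9, 7.7) to (2.9, 8.6), a distance of √(1.0² + 0.9²) ≈ 1.3.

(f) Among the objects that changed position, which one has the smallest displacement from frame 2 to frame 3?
the pink hexagon

(moved 1.3)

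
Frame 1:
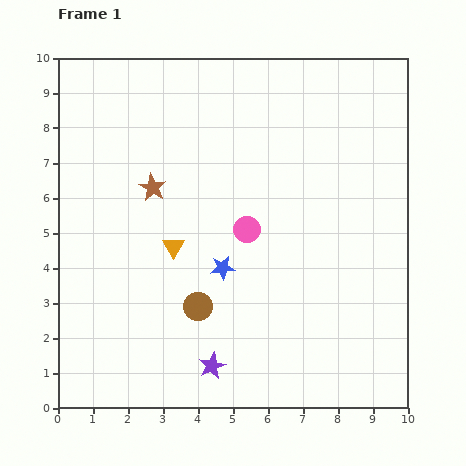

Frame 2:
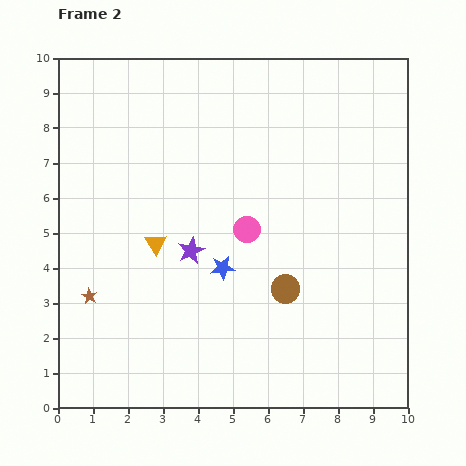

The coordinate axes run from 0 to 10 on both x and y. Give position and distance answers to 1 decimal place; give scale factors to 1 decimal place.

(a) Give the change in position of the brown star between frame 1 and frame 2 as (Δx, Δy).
(-1.8, -3.1)

The brown star was at (2.7, 6.3) in frame 1 and (0.9, 3.2) in frame 2.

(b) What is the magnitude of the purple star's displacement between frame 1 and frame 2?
3.4

The purple star moved from (4.4, 1.2) to (3.8, 4.5), a distance of √(0.6² + 3.3²) ≈ 3.4.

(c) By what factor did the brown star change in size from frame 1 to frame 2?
0.6×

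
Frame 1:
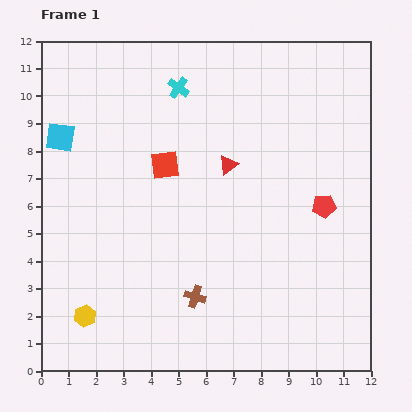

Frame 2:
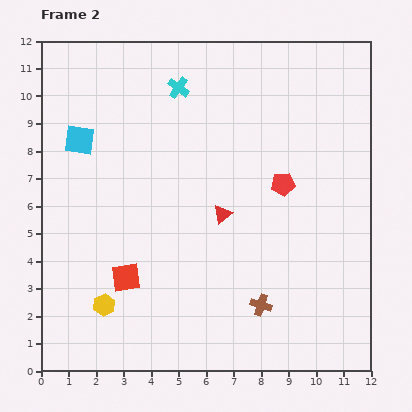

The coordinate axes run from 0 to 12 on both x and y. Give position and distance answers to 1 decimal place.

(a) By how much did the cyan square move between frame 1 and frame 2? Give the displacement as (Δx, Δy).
(0.7, -0.1)

The cyan square was at (0.7, 8.5) in frame 1 and (1.4, 8.4) in frame 2.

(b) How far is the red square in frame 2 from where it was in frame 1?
4.3

The red square moved from (4.5, 7.5) to (3.1, 3.4), a distance of √(1.4² + 4.1²) ≈ 4.3.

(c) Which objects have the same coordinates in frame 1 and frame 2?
the cyan cross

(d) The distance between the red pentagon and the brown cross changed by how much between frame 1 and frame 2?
-1.2

Distance in frame 1: 5.7. Distance in frame 2: 4.5.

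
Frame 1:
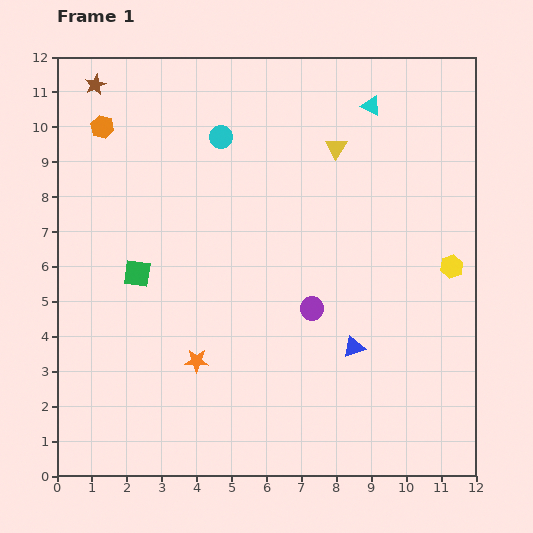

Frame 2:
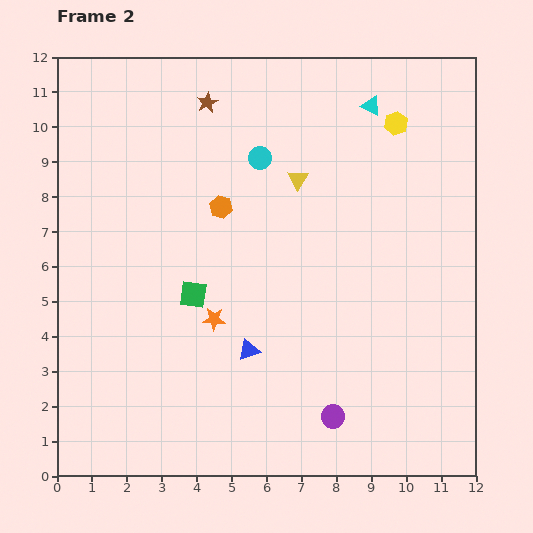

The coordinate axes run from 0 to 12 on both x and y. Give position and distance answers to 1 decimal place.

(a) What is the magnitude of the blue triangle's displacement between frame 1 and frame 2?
3.0

The blue triangle moved from (8.5, 3.7) to (5.5, 3.6), a distance of √(3.0² + 0.1²) ≈ 3.0.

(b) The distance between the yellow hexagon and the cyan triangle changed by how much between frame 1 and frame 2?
-4.2

Distance in frame 1: 5.1. Distance in frame 2: 0.9.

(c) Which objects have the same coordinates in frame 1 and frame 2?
the cyan triangle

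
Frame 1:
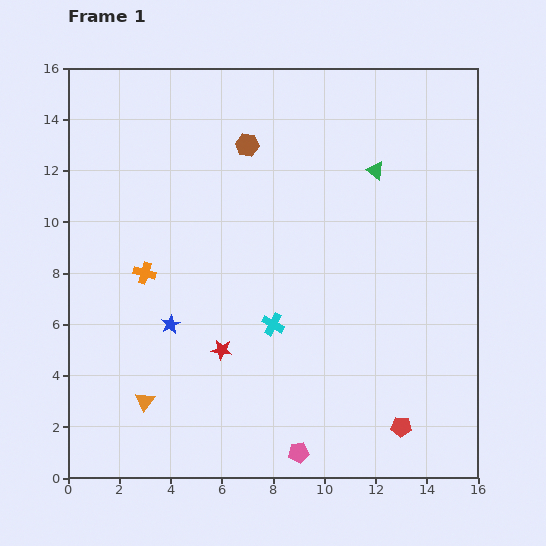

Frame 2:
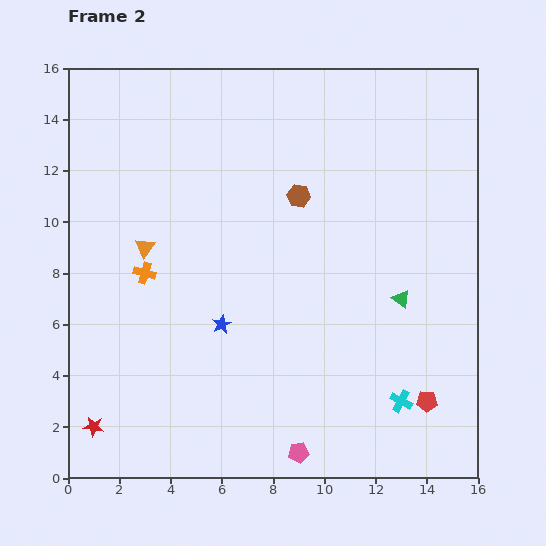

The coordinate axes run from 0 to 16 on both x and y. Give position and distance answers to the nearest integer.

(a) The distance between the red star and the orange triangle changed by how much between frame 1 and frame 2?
+3

Distance in frame 1: 4. Distance in frame 2: 7.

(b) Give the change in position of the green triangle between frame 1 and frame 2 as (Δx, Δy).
(1, -5)

The green triangle was at (12, 12) in frame 1 and (13, 7) in frame 2.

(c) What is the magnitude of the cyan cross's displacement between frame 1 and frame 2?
6

The cyan cross moved from (8, 6) to (13, 3), a distance of √(5² + 3²) ≈ 6.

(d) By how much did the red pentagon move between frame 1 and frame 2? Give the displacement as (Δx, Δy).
(1, 1)

The red pentagon was at (13, 2) in frame 1 and (14, 3) in frame 2.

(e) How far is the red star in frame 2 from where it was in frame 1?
6

The red star moved from (6, 5) to (1, 2), a distance of √(5² + 3²) ≈ 6.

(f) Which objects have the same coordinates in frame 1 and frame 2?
the orange cross, the pink pentagon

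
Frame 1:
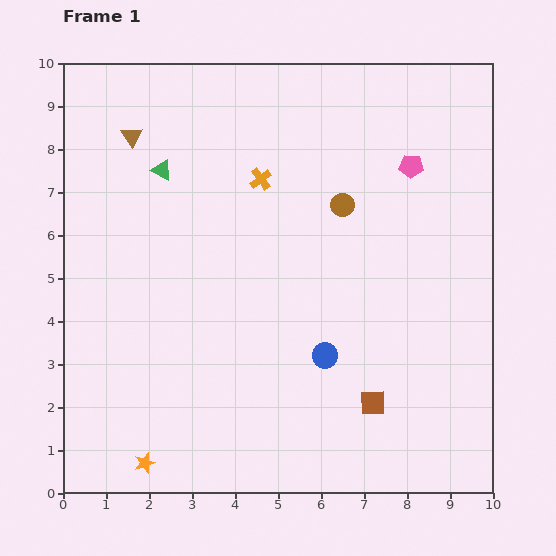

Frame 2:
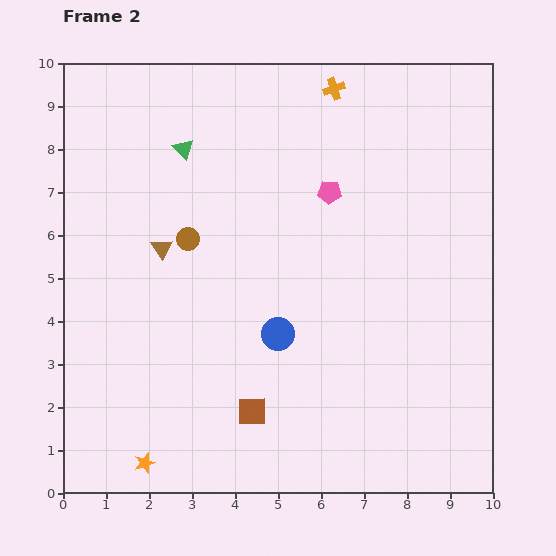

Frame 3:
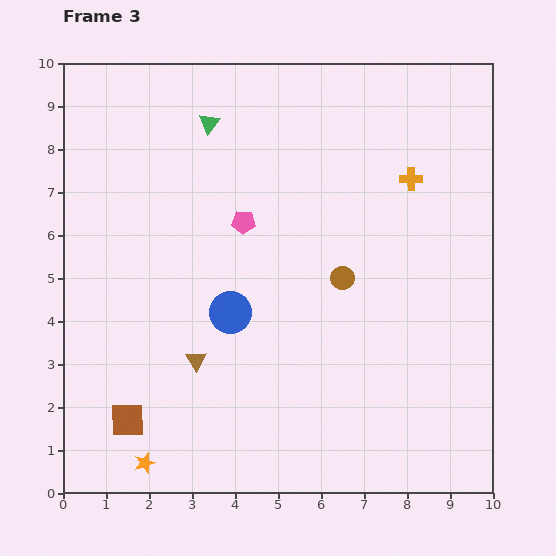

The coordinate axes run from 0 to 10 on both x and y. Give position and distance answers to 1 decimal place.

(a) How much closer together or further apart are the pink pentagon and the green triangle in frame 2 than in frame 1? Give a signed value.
-2.3

Distance in frame 1: 5.8. Distance in frame 2: 3.5.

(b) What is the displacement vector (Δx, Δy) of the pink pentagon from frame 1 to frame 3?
(-3.9, -1.3)

The pink pentagon was at (8.1, 7.6) in frame 1 and (4.2, 6.3) in frame 3.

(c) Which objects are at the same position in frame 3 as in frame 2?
the orange star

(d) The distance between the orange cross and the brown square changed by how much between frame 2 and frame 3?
+1.0

Distance in frame 2: 7.7. Distance in frame 3: 8.7.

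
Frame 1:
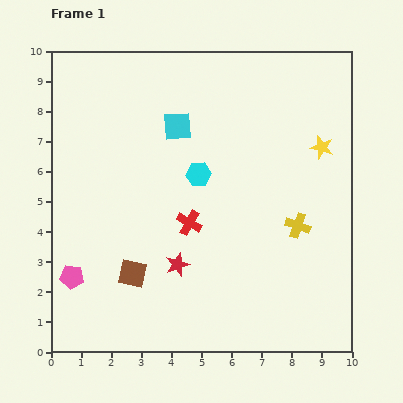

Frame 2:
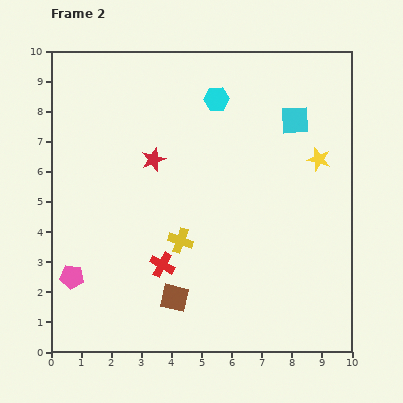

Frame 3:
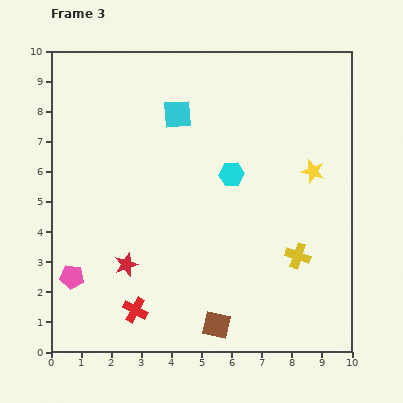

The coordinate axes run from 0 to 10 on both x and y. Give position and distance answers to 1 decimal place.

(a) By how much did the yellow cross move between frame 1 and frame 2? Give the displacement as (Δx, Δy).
(-3.9, -0.5)

The yellow cross was at (8.2, 4.2) in frame 1 and (4.3, 3.7) in frame 2.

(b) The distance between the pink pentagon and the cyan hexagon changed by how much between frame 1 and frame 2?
+2.2

Distance in frame 1: 5.4. Distance in frame 2: 7.6.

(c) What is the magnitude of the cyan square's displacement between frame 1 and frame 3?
0.4

The cyan square moved from (4.2, 7.5) to (4.2, 7.9), a distance of √(0.0² + 0.4²) ≈ 0.4.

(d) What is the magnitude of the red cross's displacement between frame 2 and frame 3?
1.7

The red cross moved from (3.7, 2.9) to (2.8, 1.4), a distance of √(0.9² + 1.5²) ≈ 1.7.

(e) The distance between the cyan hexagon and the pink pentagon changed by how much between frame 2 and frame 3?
-1.3

Distance in frame 2: 7.6. Distance in frame 3: 6.3.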